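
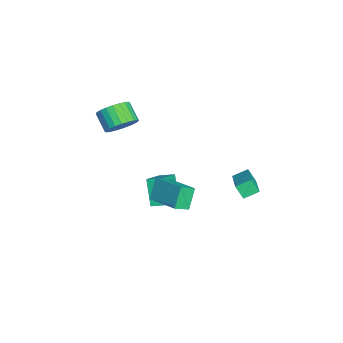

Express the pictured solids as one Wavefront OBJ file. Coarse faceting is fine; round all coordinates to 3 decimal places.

v -1.369 -1.329 -0.646
v -0.007 -1.832 0.159
v -1.22 -0.521 -0.391
v 0.141 -1.024 0.414
v -0.501 -1.076 -1.954
v 0.86 -1.579 -1.149
v -0.353 -0.268 -1.699
v 1.009 -0.771 -0.894
v -1.808 -3.13 2.678
v -1.198 -3.076 3.324
v -1.962 -3.576 4.087
v -2.572 -3.63 3.442
v -1.362 -2.772 3.36
v -2.125 -3.272 4.123
v -1.593 -2.522 3.292
v -2.357 -3.023 4.055
v -1.858 -2.365 3.131
v -2.621 -2.865 3.894
v -2.114 -2.324 2.9
v -2.878 -2.825 3.664
v -2.324 -2.406 2.636
v -3.088 -2.907 3.399
v -2.456 -2.598 2.379
v -3.22 -3.099 3.142
v -2.489 -2.871 2.167
v -3.253 -3.372 2.93
v -2.418 -3.184 2.033
v -3.182 -3.684 2.796
v -2.255 -3.488 1.997
v -3.018 -3.988 2.76
v -2.023 -3.737 2.065
v -2.787 -4.238 2.828
v -1.759 -3.895 2.226
v -2.522 -4.395 2.989
v -1.502 -3.935 2.456
v -2.266 -4.436 3.22
v -1.292 -3.853 2.721
v -2.056 -4.354 3.484
v -1.16 -3.661 2.978
v -1.924 -4.162 3.741
v -1.127 -3.388 3.19
v -1.891 -3.889 3.953
v 1.266 -0.913 -0.293
v 0.662 -0.664 0.761
v 2.632 0.345 0.192
v 2.029 0.594 1.247
v 1.711 -1.554 0.113
v 1.108 -1.305 1.168
v 3.078 -0.296 0.599
v 2.474 -0.047 1.653
v 1.849 2.49 1.318
v 1.628 3.238 1.68
v -0.066 2.308 0.527
v -0.287 3.056 0.889
v 2.087 2.884 0.651
v 1.866 3.632 1.013
v 0.172 2.702 -0.14
v -0.049 3.45 0.222
f 2 4 1
f 5 2 1
f 1 4 3
f 3 5 1
f 2 8 4
f 6 2 5
f 6 8 2
f 4 8 3
f 7 5 3
f 3 8 7
f 7 6 5
f 8 6 7
f 10 9 13
f 10 13 11
f 11 13 14
f 11 14 12
f 13 9 15
f 13 15 14
f 14 15 16
f 14 16 12
f 15 9 17
f 15 17 16
f 16 17 18
f 16 18 12
f 17 9 19
f 17 19 18
f 18 19 20
f 18 20 12
f 19 9 21
f 19 21 20
f 20 21 22
f 20 22 12
f 21 9 23
f 21 23 22
f 22 23 24
f 22 24 12
f 23 9 25
f 23 25 24
f 24 25 26
f 24 26 12
f 25 9 27
f 25 27 26
f 26 27 28
f 26 28 12
f 27 9 29
f 27 29 28
f 28 29 30
f 28 30 12
f 29 9 31
f 29 31 30
f 30 31 32
f 30 32 12
f 31 9 33
f 31 33 32
f 32 33 34
f 32 34 12
f 33 9 35
f 33 35 34
f 34 35 36
f 34 36 12
f 35 9 37
f 35 37 36
f 36 37 38
f 36 38 12
f 37 9 39
f 37 39 38
f 38 39 40
f 38 40 12
f 39 9 41
f 39 41 40
f 40 41 42
f 40 42 12
f 41 9 10
f 41 10 42
f 42 10 11
f 42 11 12
f 44 46 43
f 47 44 43
f 43 46 45
f 45 47 43
f 44 50 46
f 48 44 47
f 48 50 44
f 46 50 45
f 49 47 45
f 45 50 49
f 49 48 47
f 50 48 49
f 52 54 51
f 55 52 51
f 51 54 53
f 53 55 51
f 52 58 54
f 56 52 55
f 56 58 52
f 54 58 53
f 57 55 53
f 53 58 57
f 57 56 55
f 58 56 57



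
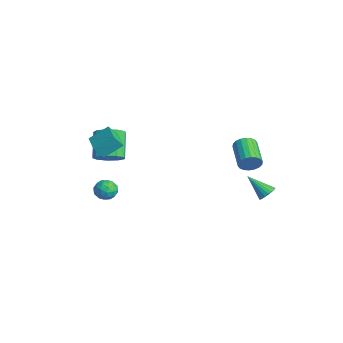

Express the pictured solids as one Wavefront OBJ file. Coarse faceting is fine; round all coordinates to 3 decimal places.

v -2.019 -3.452 1.01
v -1.319 -3.258 1.557
v -2.481 -2.793 2.878
v -3.181 -2.988 2.33
v -1.483 -2.752 1.234
v -2.646 -2.287 2.555
v -1.898 -2.573 0.806
v -3.061 -2.109 2.127
v -2.37 -2.806 0.473
v -3.533 -2.342 1.794
v -2.677 -3.342 0.391
v -3.84 -2.877 1.712
v -2.676 -3.928 0.598
v -3.839 -3.464 1.919
v -2.368 -4.293 0.998
v -3.53 -3.828 2.319
v -1.896 -4.263 1.403
v -3.058 -3.799 2.724
v -1.481 -3.855 1.624
v -2.644 -3.39 2.945
v 2.791 2.885 1.983
v 3.037 3.148 2.56
v 1.454 3.498 3.074
v 1.209 3.235 2.497
v 3.029 3.387 2.375
v 1.447 3.737 2.889
v 2.975 3.527 2.112
v 1.393 3.877 2.626
v 2.884 3.54 1.823
v 1.302 3.889 2.337
v 2.775 3.422 1.567
v 1.192 3.772 2.08
v 2.669 3.199 1.392
v 1.086 3.549 1.906
v 2.587 2.913 1.335
v 1.005 3.263 1.849
v 2.546 2.622 1.406
v 0.963 2.972 1.92
v 2.553 2.383 1.591
v 0.971 2.733 2.105
v 2.607 2.243 1.854
v 1.025 2.593 2.368
v 2.698 2.231 2.143
v 1.116 2.58 2.657
v 2.808 2.348 2.4
v 1.225 2.698 2.913
v 2.914 2.571 2.574
v 1.331 2.921 3.088
v 2.995 2.857 2.631
v 1.413 3.207 3.145
v -1.903 -4.098 2.153
v -1.97 -4.612 2.876
v -1.769 -3.009 2.939
v -1.836 -3.524 3.663
v -0.484 -4.276 2.157
v -0.551 -4.791 2.881
v -0.35 -3.188 2.944
v -0.417 -3.702 3.667
v -2.39 -3.027 -2.174
v -1.814 -3.484 -2.213
v -2.846 -3.676 -1.287
v -2.27 -4.133 -1.326
v -2.178 -3.446 -1.08
v -1.896 -3.044 -1.629
v -2.764 -4.116 -1.871
v -2.482 -3.714 -2.42
v -2.045 -4.157 -2.026
v -1.683 -3.743 -1.537
v -2.977 -3.417 -1.963
v -2.615 -3.003 -1.474
v -2.062 -3.198 -2.272
v -2.598 -3.962 -1.228
v -2.544 -3.558 -1.084
v -2.205 -3.826 -1.107
v -2.11 -2.94 -1.928
v -1.772 -3.208 -1.951
v -1.986 -3.186 -1.285
v -2.888 -3.952 -1.549
v -2.55 -4.22 -1.572
v -2.455 -3.334 -2.393
v -2.116 -3.602 -2.416
v -2.674 -3.974 -2.215
v -1.86 -3.862 -2.185
v -2.127 -4.244 -1.663
v -2.418 -4.234 -1.983
v -2.252 -3.998 -2.306
v -1.647 -3.619 -1.897
v -1.915 -4.001 -1.375
v -1.86 -3.597 -1.231
v -1.695 -3.361 -1.554
v -1.783 -4.015 -1.787
v -2.745 -3.159 -2.125
v -3.013 -3.541 -1.603
v -2.965 -3.799 -1.946
v -2.8 -3.563 -2.269
v -2.533 -2.916 -1.837
v -2.8 -3.298 -1.315
v -2.408 -3.162 -1.194
v -2.242 -2.926 -1.517
v -2.877 -3.145 -1.713
v 2.907 3.885 -0.585
v 3.267 3.431 -0.629
v 2.013 3.075 0.465
v 3.366 3.557 -0.448
v 3.385 3.738 -0.291
v 3.323 3.946 -0.185
v 3.188 4.142 -0.148
v 3.005 4.295 -0.187
v 2.805 4.376 -0.294
v 2.623 4.372 -0.452
v 2.49 4.284 -0.633
v 2.429 4.127 -0.806
v 2.451 3.928 -0.941
v 2.552 3.722 -1.014
v 2.714 3.544 -1.013
v 2.91 3.424 -0.938
v 3.105 3.385 -0.802
f 2 1 5
f 2 5 3
f 3 5 6
f 3 6 4
f 5 1 7
f 5 7 6
f 6 7 8
f 6 8 4
f 7 1 9
f 7 9 8
f 8 9 10
f 8 10 4
f 9 1 11
f 9 11 10
f 10 11 12
f 10 12 4
f 11 1 13
f 11 13 12
f 12 13 14
f 12 14 4
f 13 1 15
f 13 15 14
f 14 15 16
f 14 16 4
f 15 1 17
f 15 17 16
f 16 17 18
f 16 18 4
f 17 1 19
f 17 19 18
f 18 19 20
f 18 20 4
f 19 1 2
f 19 2 20
f 20 2 3
f 20 3 4
f 22 21 25
f 22 25 23
f 23 25 26
f 23 26 24
f 25 21 27
f 25 27 26
f 26 27 28
f 26 28 24
f 27 21 29
f 27 29 28
f 28 29 30
f 28 30 24
f 29 21 31
f 29 31 30
f 30 31 32
f 30 32 24
f 31 21 33
f 31 33 32
f 32 33 34
f 32 34 24
f 33 21 35
f 33 35 34
f 34 35 36
f 34 36 24
f 35 21 37
f 35 37 36
f 36 37 38
f 36 38 24
f 37 21 39
f 37 39 38
f 38 39 40
f 38 40 24
f 39 21 41
f 39 41 40
f 40 41 42
f 40 42 24
f 41 21 43
f 41 43 42
f 42 43 44
f 42 44 24
f 43 21 45
f 43 45 44
f 44 45 46
f 44 46 24
f 45 21 47
f 45 47 46
f 46 47 48
f 46 48 24
f 47 21 49
f 47 49 48
f 48 49 50
f 48 50 24
f 49 21 22
f 49 22 50
f 50 22 23
f 50 23 24
f 52 54 51
f 55 52 51
f 51 54 53
f 53 55 51
f 52 58 54
f 56 52 55
f 56 58 52
f 54 58 53
f 57 55 53
f 53 58 57
f 57 56 55
f 58 56 57
f 59 96 75
f 96 70 99
f 75 99 64
f 96 99 75
f 59 75 71
f 75 64 76
f 71 76 60
f 75 76 71
f 59 71 80
f 71 60 81
f 80 81 66
f 71 81 80
f 59 80 92
f 80 66 95
f 92 95 69
f 80 95 92
f 59 92 96
f 92 69 100
f 96 100 70
f 92 100 96
f 60 76 87
f 76 64 90
f 87 90 68
f 76 90 87
f 64 99 77
f 99 70 98
f 77 98 63
f 99 98 77
f 70 100 97
f 100 69 93
f 97 93 61
f 100 93 97
f 69 95 94
f 95 66 82
f 94 82 65
f 95 82 94
f 66 81 86
f 81 60 83
f 86 83 67
f 81 83 86
f 62 88 74
f 88 68 89
f 74 89 63
f 88 89 74
f 62 74 72
f 74 63 73
f 72 73 61
f 74 73 72
f 62 72 79
f 72 61 78
f 79 78 65
f 72 78 79
f 62 79 84
f 79 65 85
f 84 85 67
f 79 85 84
f 62 84 88
f 84 67 91
f 88 91 68
f 84 91 88
f 63 89 77
f 89 68 90
f 77 90 64
f 89 90 77
f 61 73 97
f 73 63 98
f 97 98 70
f 73 98 97
f 65 78 94
f 78 61 93
f 94 93 69
f 78 93 94
f 67 85 86
f 85 65 82
f 86 82 66
f 85 82 86
f 68 91 87
f 91 67 83
f 87 83 60
f 91 83 87
f 102 101 104
f 102 104 103
f 104 101 105
f 104 105 103
f 105 101 106
f 105 106 103
f 106 101 107
f 106 107 103
f 107 101 108
f 107 108 103
f 108 101 109
f 108 109 103
f 109 101 110
f 109 110 103
f 110 101 111
f 110 111 103
f 111 101 112
f 111 112 103
f 112 101 113
f 112 113 103
f 113 101 114
f 113 114 103
f 114 101 115
f 114 115 103
f 115 101 116
f 115 116 103
f 116 101 117
f 116 117 103
f 117 101 102
f 117 102 103



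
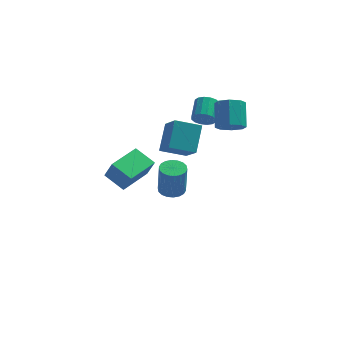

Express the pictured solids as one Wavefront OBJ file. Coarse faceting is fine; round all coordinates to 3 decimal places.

v 0.939 3.224 1.613
v 1.426 3.331 1.136
v 1.668 4.523 1.649
v 1.181 4.416 2.127
v 1.124 3.455 0.99
v 1.366 4.647 1.503
v 0.773 3.517 1.011
v 1.015 4.709 1.524
v 0.466 3.501 1.194
v 0.709 4.693 1.707
v 0.286 3.41 1.488
v 0.529 4.602 2.002
v 0.281 3.27 1.817
v 0.523 4.462 2.33
v 0.452 3.117 2.091
v 0.694 4.309 2.604
v 0.754 2.993 2.237
v 0.996 4.185 2.75
v 1.105 2.931 2.216
v 1.347 4.123 2.729
v 1.411 2.947 2.033
v 1.654 4.139 2.546
v 1.591 3.038 1.738
v 1.834 4.23 2.252
v 1.597 3.178 1.41
v 1.839 4.37 1.923
v -0.764 3.676 -4.602
v 0.008 3.57 -4.636
v 0.076 3.439 -2.692
v -0.696 3.544 -2.658
v -0.022 3.915 -4.612
v 0.047 3.784 -2.668
v -0.199 4.213 -4.586
v -0.13 4.081 -2.641
v -0.487 4.404 -4.563
v -0.419 4.273 -2.618
v -0.831 4.451 -4.547
v -0.763 4.32 -2.603
v -1.161 4.344 -4.543
v -1.093 4.213 -2.599
v -1.413 4.105 -4.55
v -1.345 3.974 -2.606
v -1.536 3.781 -4.568
v -1.468 3.65 -2.624
v -1.507 3.436 -4.592
v -1.438 3.305 -2.648
v -1.33 3.139 -4.619
v -1.261 3.007 -2.674
v -1.041 2.947 -4.642
v -0.973 2.816 -2.697
v -0.697 2.9 -4.657
v -0.629 2.769 -2.713
v -0.367 3.007 -4.661
v -0.299 2.876 -2.717
v -0.115 3.246 -4.654
v -0.047 3.115 -2.71
v -3.436 -3.161 1.076
v -3.044 -3.478 2.187
v -4.388 -2.399 1.629
v -3.997 -2.716 2.74
v -2.203 -1.624 1.08
v -1.812 -1.941 2.191
v -3.156 -0.862 1.633
v -2.764 -1.179 2.744
v 2.25 1.115 2.527
v 2.899 1.435 2.12
v 2.939 2.684 3.167
v 2.29 2.365 3.573
v 2.343 1.643 1.893
v 2.383 2.892 2.94
v 1.733 1.542 2.037
v 1.773 2.791 3.084
v 1.426 1.191 2.468
v 1.465 2.44 3.515
v 1.601 0.796 2.933
v 1.641 2.045 3.98
v 2.157 0.588 3.16
v 2.197 1.837 4.207
v 2.767 0.689 3.016
v 2.807 1.938 4.063
v 3.075 1.04 2.585
v 3.114 2.289 3.632
v -1.02 0.601 1.381
v -0.654 1.897 2.575
v -1.493 1.897 0.119
v -1.127 3.193 1.313
v 0.427 0.647 0.887
v 0.793 1.943 2.081
v -0.046 1.943 -0.375
v 0.32 3.239 0.819
f 2 1 5
f 2 5 3
f 3 5 6
f 3 6 4
f 5 1 7
f 5 7 6
f 6 7 8
f 6 8 4
f 7 1 9
f 7 9 8
f 8 9 10
f 8 10 4
f 9 1 11
f 9 11 10
f 10 11 12
f 10 12 4
f 11 1 13
f 11 13 12
f 12 13 14
f 12 14 4
f 13 1 15
f 13 15 14
f 14 15 16
f 14 16 4
f 15 1 17
f 15 17 16
f 16 17 18
f 16 18 4
f 17 1 19
f 17 19 18
f 18 19 20
f 18 20 4
f 19 1 21
f 19 21 20
f 20 21 22
f 20 22 4
f 21 1 23
f 21 23 22
f 22 23 24
f 22 24 4
f 23 1 25
f 23 25 24
f 24 25 26
f 24 26 4
f 25 1 2
f 25 2 26
f 26 2 3
f 26 3 4
f 28 27 31
f 28 31 29
f 29 31 32
f 29 32 30
f 31 27 33
f 31 33 32
f 32 33 34
f 32 34 30
f 33 27 35
f 33 35 34
f 34 35 36
f 34 36 30
f 35 27 37
f 35 37 36
f 36 37 38
f 36 38 30
f 37 27 39
f 37 39 38
f 38 39 40
f 38 40 30
f 39 27 41
f 39 41 40
f 40 41 42
f 40 42 30
f 41 27 43
f 41 43 42
f 42 43 44
f 42 44 30
f 43 27 45
f 43 45 44
f 44 45 46
f 44 46 30
f 45 27 47
f 45 47 46
f 46 47 48
f 46 48 30
f 47 27 49
f 47 49 48
f 48 49 50
f 48 50 30
f 49 27 51
f 49 51 50
f 50 51 52
f 50 52 30
f 51 27 53
f 51 53 52
f 52 53 54
f 52 54 30
f 53 27 55
f 53 55 54
f 54 55 56
f 54 56 30
f 55 27 28
f 55 28 56
f 56 28 29
f 56 29 30
f 58 60 57
f 61 58 57
f 57 60 59
f 59 61 57
f 58 64 60
f 62 58 61
f 62 64 58
f 60 64 59
f 63 61 59
f 59 64 63
f 63 62 61
f 64 62 63
f 66 65 69
f 66 69 67
f 67 69 70
f 67 70 68
f 69 65 71
f 69 71 70
f 70 71 72
f 70 72 68
f 71 65 73
f 71 73 72
f 72 73 74
f 72 74 68
f 73 65 75
f 73 75 74
f 74 75 76
f 74 76 68
f 75 65 77
f 75 77 76
f 76 77 78
f 76 78 68
f 77 65 79
f 77 79 78
f 78 79 80
f 78 80 68
f 79 65 81
f 79 81 80
f 80 81 82
f 80 82 68
f 81 65 66
f 81 66 82
f 82 66 67
f 82 67 68
f 84 86 83
f 87 84 83
f 83 86 85
f 85 87 83
f 84 90 86
f 88 84 87
f 88 90 84
f 86 90 85
f 89 87 85
f 85 90 89
f 89 88 87
f 90 88 89



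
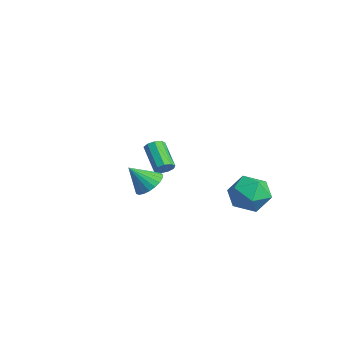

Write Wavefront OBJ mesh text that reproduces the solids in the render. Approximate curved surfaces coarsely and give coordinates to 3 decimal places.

v 3.031 2.589 -2.009
v 3.736 1.908 -1.599
v 2.784 1.532 -3.341
v 3.489 0.851 -2.931
v 2.553 0.999 -2.452
v 2.705 1.652 -1.629
v 3.815 1.788 -3.311
v 3.967 2.441 -2.488
v 4.22 1.413 -2.404
v 3.44 0.925 -1.873
v 3.08 2.515 -3.067
v 2.3 2.027 -2.536
v -1.484 -0.282 -2.742
v -1.185 -0.392 -2.344
v -2.417 -0.388 -1.419
v -2.716 -0.278 -1.818
v -1.212 -0.046 -2.381
v -2.444 -0.042 -1.457
v -1.366 0.19 -2.587
v -2.598 0.193 -1.663
v -1.576 0.204 -2.866
v -2.807 0.208 -1.942
v -1.742 -0.008 -3.087
v -2.974 -0.005 -2.163
v -1.788 -0.349 -3.146
v -3.019 -0.345 -2.222
v -1.691 -0.658 -3.017
v -2.923 -0.655 -2.093
v -1.498 -0.791 -2.759
v -2.73 -0.788 -1.834
v -1.298 -0.686 -2.493
v -2.53 -0.682 -1.569
v 3.436 -2.901 -0.922
v 3.986 -3.349 -1.165
v 3.204 -3.719 0.062
v 4.138 -3.158 -0.971
v 4.169 -2.923 -0.768
v 4.073 -2.684 -0.592
v 3.867 -2.483 -0.473
v 3.586 -2.354 -0.431
v 3.279 -2.319 -0.475
v 3 -2.385 -0.595
v 2.795 -2.541 -0.773
v 2.701 -2.758 -0.976
v 2.735 -3 -1.169
v 2.889 -3.225 -1.32
v 3.138 -3.394 -1.402
v 3.438 -3.478 -1.401
v 3.738 -3.462 -1.317
f 1 12 6
f 1 6 2
f 1 2 8
f 1 8 11
f 1 11 12
f 2 6 10
f 6 12 5
f 12 11 3
f 11 8 7
f 8 2 9
f 4 10 5
f 4 5 3
f 4 3 7
f 4 7 9
f 4 9 10
f 5 10 6
f 3 5 12
f 7 3 11
f 9 7 8
f 10 9 2
f 14 13 17
f 14 17 15
f 15 17 18
f 15 18 16
f 17 13 19
f 17 19 18
f 18 19 20
f 18 20 16
f 19 13 21
f 19 21 20
f 20 21 22
f 20 22 16
f 21 13 23
f 21 23 22
f 22 23 24
f 22 24 16
f 23 13 25
f 23 25 24
f 24 25 26
f 24 26 16
f 25 13 27
f 25 27 26
f 26 27 28
f 26 28 16
f 27 13 29
f 27 29 28
f 28 29 30
f 28 30 16
f 29 13 31
f 29 31 30
f 30 31 32
f 30 32 16
f 31 13 14
f 31 14 32
f 32 14 15
f 32 15 16
f 34 33 36
f 34 36 35
f 36 33 37
f 36 37 35
f 37 33 38
f 37 38 35
f 38 33 39
f 38 39 35
f 39 33 40
f 39 40 35
f 40 33 41
f 40 41 35
f 41 33 42
f 41 42 35
f 42 33 43
f 42 43 35
f 43 33 44
f 43 44 35
f 44 33 45
f 44 45 35
f 45 33 46
f 45 46 35
f 46 33 47
f 46 47 35
f 47 33 48
f 47 48 35
f 48 33 49
f 48 49 35
f 49 33 34
f 49 34 35



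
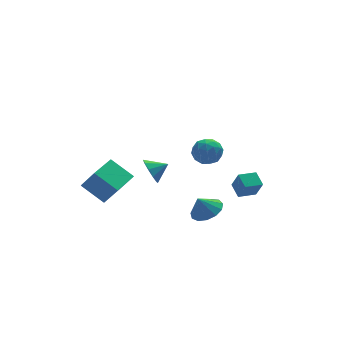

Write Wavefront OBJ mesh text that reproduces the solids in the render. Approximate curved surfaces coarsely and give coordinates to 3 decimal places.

v 1.555 0.175 -4.453
v 2.447 -0.077 -3.981
v 1.005 0.225 -3.387
v 2.437 0.508 -4.013
v 2.147 0.987 -4.185
v 1.669 1.209 -4.442
v 1.155 1.102 -4.702
v 0.768 0.701 -4.883
v 0.631 0.133 -4.928
v 0.787 -0.421 -4.821
v 1.187 -0.787 -4.598
v 1.704 -0.847 -4.328
v 2.173 -0.582 -4.098
v 3.059 -0.83 -3.066
v 3.229 -1.388 -1.926
v 3.032 0.093 -2.61
v 3.202 -0.464 -1.47
v 4.198 -0.736 -3.19
v 4.368 -1.293 -2.05
v 4.171 0.188 -2.734
v 4.341 -0.37 -1.594
v -0.074 -2.584 3.14
v 0.531 -3.083 3.611
v -0.331 -3.737 2.249
v 0.274 -4.236 2.72
v -0.52 -3.995 3.106
v -0.361 -3.282 3.657
v 0.561 -3.538 2.203
v 0.72 -2.825 2.754
v 0.923 -3.673 3.032
v 0.255 -3.955 3.59
v -0.055 -2.865 2.27
v -0.723 -3.147 2.828
v 0.251 -2.732 3.454
v -0.051 -4.088 2.406
v -0.518 -3.946 2.633
v -0.162 -4.239 2.91
v -0.273 -2.849 3.481
v 0.083 -3.143 3.758
v -0.535 -3.678 3.461
v 0.117 -3.677 2.102
v 0.473 -3.971 2.379
v 0.362 -2.581 2.95
v 0.718 -2.874 3.227
v 0.735 -3.142 2.399
v 0.837 -3.372 3.39
v 0.686 -4.05 2.867
v 0.855 -3.64 2.563
v 0.948 -3.221 2.887
v 0.445 -3.538 3.718
v 0.293 -4.216 3.194
v -0.173 -4.074 3.421
v -0.079 -3.655 3.745
v 0.675 -3.885 3.378
v -0.093 -2.604 2.666
v -0.245 -3.282 2.142
v 0.279 -3.165 2.115
v 0.373 -2.746 2.439
v -0.486 -2.77 2.993
v -0.637 -3.448 2.47
v -0.748 -3.599 2.973
v -0.655 -3.18 3.297
v -0.475 -2.935 2.482
v -3.156 2.069 -2.849
v -4.173 3.162 -1.826
v -3.765 2.721 -4.152
v -4.782 3.814 -3.129
v -1.678 3.446 -2.851
v -2.695 4.539 -1.828
v -2.287 4.098 -4.154
v -3.304 5.191 -3.131
v -1.096 2.252 -1.832
v -0.822 1.782 -2.586
v -0.064 2.108 -1.368
v -0.705 2.338 -2.672
v -0.738 2.862 -2.437
v -0.907 3.152 -1.97
v -1.148 3.099 -1.451
v -1.369 2.723 -1.078
v -1.486 2.166 -0.992
v -1.453 1.643 -1.227
v -1.284 1.352 -1.694
v -1.043 1.405 -2.213
f 2 1 4
f 2 4 3
f 4 1 5
f 4 5 3
f 5 1 6
f 5 6 3
f 6 1 7
f 6 7 3
f 7 1 8
f 7 8 3
f 8 1 9
f 8 9 3
f 9 1 10
f 9 10 3
f 10 1 11
f 10 11 3
f 11 1 12
f 11 12 3
f 12 1 13
f 12 13 3
f 13 1 2
f 13 2 3
f 15 17 14
f 18 15 14
f 14 17 16
f 16 18 14
f 15 21 17
f 19 15 18
f 19 21 15
f 17 21 16
f 20 18 16
f 16 21 20
f 20 19 18
f 21 19 20
f 22 59 38
f 59 33 62
f 38 62 27
f 59 62 38
f 22 38 34
f 38 27 39
f 34 39 23
f 38 39 34
f 22 34 43
f 34 23 44
f 43 44 29
f 34 44 43
f 22 43 55
f 43 29 58
f 55 58 32
f 43 58 55
f 22 55 59
f 55 32 63
f 59 63 33
f 55 63 59
f 23 39 50
f 39 27 53
f 50 53 31
f 39 53 50
f 27 62 40
f 62 33 61
f 40 61 26
f 62 61 40
f 33 63 60
f 63 32 56
f 60 56 24
f 63 56 60
f 32 58 57
f 58 29 45
f 57 45 28
f 58 45 57
f 29 44 49
f 44 23 46
f 49 46 30
f 44 46 49
f 25 51 37
f 51 31 52
f 37 52 26
f 51 52 37
f 25 37 35
f 37 26 36
f 35 36 24
f 37 36 35
f 25 35 42
f 35 24 41
f 42 41 28
f 35 41 42
f 25 42 47
f 42 28 48
f 47 48 30
f 42 48 47
f 25 47 51
f 47 30 54
f 51 54 31
f 47 54 51
f 26 52 40
f 52 31 53
f 40 53 27
f 52 53 40
f 24 36 60
f 36 26 61
f 60 61 33
f 36 61 60
f 28 41 57
f 41 24 56
f 57 56 32
f 41 56 57
f 30 48 49
f 48 28 45
f 49 45 29
f 48 45 49
f 31 54 50
f 54 30 46
f 50 46 23
f 54 46 50
f 65 67 64
f 68 65 64
f 64 67 66
f 66 68 64
f 65 71 67
f 69 65 68
f 69 71 65
f 67 71 66
f 70 68 66
f 66 71 70
f 70 69 68
f 71 69 70
f 73 72 75
f 73 75 74
f 75 72 76
f 75 76 74
f 76 72 77
f 76 77 74
f 77 72 78
f 77 78 74
f 78 72 79
f 78 79 74
f 79 72 80
f 79 80 74
f 80 72 81
f 80 81 74
f 81 72 82
f 81 82 74
f 82 72 83
f 82 83 74
f 83 72 73
f 83 73 74



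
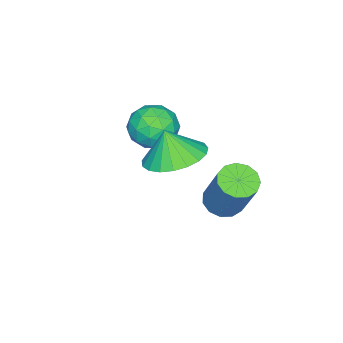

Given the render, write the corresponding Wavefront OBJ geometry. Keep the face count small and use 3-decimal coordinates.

v 0.854 -0.726 -1.573
v 1.521 -0.877 -1.725
v 2.112 -0.045 0.041
v 1.446 0.106 0.193
v 1.452 -0.517 -1.872
v 2.044 0.315 -0.105
v 1.194 -0.224 -1.923
v 1.785 0.608 -0.157
v 0.827 -0.09 -1.864
v 1.419 0.742 -0.098
v 0.47 -0.158 -1.712
v 1.062 0.674 0.054
v 0.234 -0.406 -1.516
v 0.826 0.426 0.25
v 0.195 -0.756 -1.338
v 0.787 0.076 0.428
v 0.366 -1.096 -1.235
v 0.957 -0.265 0.531
v 0.691 -1.319 -1.239
v 1.283 -0.487 0.527
v 1.068 -1.354 -1.349
v 1.66 -0.522 0.417
v 1.378 -1.189 -1.53
v 1.969 -0.357 0.236
v 0.803 -2.741 0.399
v 1.631 -2.902 0.723
v 0.229 -3.598 1.437
v 1.057 -3.759 1.761
v 0.692 -2.937 1.845
v 1.046 -2.407 1.203
v 0.814 -4.093 0.957
v 1.168 -3.563 0.315
v 1.638 -3.738 1.068
v 1.563 -3.024 1.617
v 0.297 -3.476 0.543
v 0.222 -2.762 1.092
v 1.267 -2.746 0.47
v 0.593 -3.754 1.69
v 0.378 -3.27 1.739
v 0.865 -3.365 1.93
v 0.924 -2.455 0.752
v 1.411 -2.55 0.943
v 0.858 -2.57 1.602
v 0.449 -3.95 1.217
v 0.936 -4.045 1.408
v 0.995 -3.135 0.23
v 1.482 -3.23 0.421
v 1.002 -3.93 0.558
v 1.758 -3.333 0.863
v 1.421 -3.837 1.473
v 1.278 -4.033 1.001
v 1.486 -3.721 0.624
v 1.714 -2.913 1.186
v 1.377 -3.416 1.796
v 1.162 -2.933 1.845
v 1.37 -2.621 1.468
v 1.718 -3.404 1.389
v 0.483 -3.084 0.364
v 0.146 -3.587 0.974
v 0.49 -3.879 0.692
v 0.698 -3.567 0.315
v 0.439 -2.663 0.687
v 0.102 -3.167 1.297
v 0.374 -2.779 1.536
v 0.582 -2.467 1.159
v 0.142 -3.096 0.771
v 3.295 -1.096 2.198
v 3.916 -0.303 2.458
v 3.305 -1.444 3.242
v 3.524 -0.133 2.518
v 3.091 -0.129 2.524
v 2.694 -0.292 2.473
v 2.401 -0.595 2.374
v 2.262 -0.984 2.245
v 2.302 -1.392 2.109
v 2.514 -1.749 1.987
v 2.861 -1.993 1.902
v 3.283 -2.082 1.869
v 3.707 -2 1.892
v 4.06 -1.762 1.968
v 4.28 -1.409 2.084
v 4.331 -1.001 2.22
v 4.202 -0.61 2.352
f 2 1 5
f 2 5 3
f 3 5 6
f 3 6 4
f 5 1 7
f 5 7 6
f 6 7 8
f 6 8 4
f 7 1 9
f 7 9 8
f 8 9 10
f 8 10 4
f 9 1 11
f 9 11 10
f 10 11 12
f 10 12 4
f 11 1 13
f 11 13 12
f 12 13 14
f 12 14 4
f 13 1 15
f 13 15 14
f 14 15 16
f 14 16 4
f 15 1 17
f 15 17 16
f 16 17 18
f 16 18 4
f 17 1 19
f 17 19 18
f 18 19 20
f 18 20 4
f 19 1 21
f 19 21 20
f 20 21 22
f 20 22 4
f 21 1 23
f 21 23 22
f 22 23 24
f 22 24 4
f 23 1 2
f 23 2 24
f 24 2 3
f 24 3 4
f 25 62 41
f 62 36 65
f 41 65 30
f 62 65 41
f 25 41 37
f 41 30 42
f 37 42 26
f 41 42 37
f 25 37 46
f 37 26 47
f 46 47 32
f 37 47 46
f 25 46 58
f 46 32 61
f 58 61 35
f 46 61 58
f 25 58 62
f 58 35 66
f 62 66 36
f 58 66 62
f 26 42 53
f 42 30 56
f 53 56 34
f 42 56 53
f 30 65 43
f 65 36 64
f 43 64 29
f 65 64 43
f 36 66 63
f 66 35 59
f 63 59 27
f 66 59 63
f 35 61 60
f 61 32 48
f 60 48 31
f 61 48 60
f 32 47 52
f 47 26 49
f 52 49 33
f 47 49 52
f 28 54 40
f 54 34 55
f 40 55 29
f 54 55 40
f 28 40 38
f 40 29 39
f 38 39 27
f 40 39 38
f 28 38 45
f 38 27 44
f 45 44 31
f 38 44 45
f 28 45 50
f 45 31 51
f 50 51 33
f 45 51 50
f 28 50 54
f 50 33 57
f 54 57 34
f 50 57 54
f 29 55 43
f 55 34 56
f 43 56 30
f 55 56 43
f 27 39 63
f 39 29 64
f 63 64 36
f 39 64 63
f 31 44 60
f 44 27 59
f 60 59 35
f 44 59 60
f 33 51 52
f 51 31 48
f 52 48 32
f 51 48 52
f 34 57 53
f 57 33 49
f 53 49 26
f 57 49 53
f 68 67 70
f 68 70 69
f 70 67 71
f 70 71 69
f 71 67 72
f 71 72 69
f 72 67 73
f 72 73 69
f 73 67 74
f 73 74 69
f 74 67 75
f 74 75 69
f 75 67 76
f 75 76 69
f 76 67 77
f 76 77 69
f 77 67 78
f 77 78 69
f 78 67 79
f 78 79 69
f 79 67 80
f 79 80 69
f 80 67 81
f 80 81 69
f 81 67 82
f 81 82 69
f 82 67 83
f 82 83 69
f 83 67 68
f 83 68 69



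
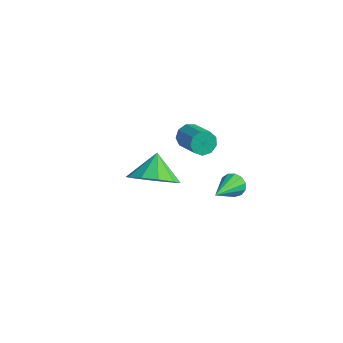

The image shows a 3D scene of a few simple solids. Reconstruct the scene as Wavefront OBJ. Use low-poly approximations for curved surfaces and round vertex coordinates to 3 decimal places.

v 0.496 2.306 -2.904
v 0.731 2.103 -3.321
v 0.784 0.814 -2.016
v 0.941 2.236 -3.165
v 1.009 2.392 -2.926
v 0.914 2.52 -2.68
v 0.687 2.58 -2.505
v 0.399 2.553 -2.457
v 0.142 2.448 -2.55
v -0.002 2.298 -2.756
v 0.012 2.15 -3.009
v 0.179 2.052 -3.228
v 0.448 2.035 -3.345
v -1.987 2.847 -1.888
v -1.686 2.907 -2.344
v -0.631 2.433 -1.708
v -0.933 2.373 -1.252
v -1.669 3.221 -2.137
v -0.615 2.746 -1.501
v -1.802 3.36 -1.813
v -0.747 2.885 -1.177
v -2.021 3.259 -1.525
v -0.967 2.784 -0.889
v -2.225 2.965 -1.406
v -1.17 2.491 -0.77
v -2.317 2.617 -1.513
v -1.262 2.142 -0.877
v -2.255 2.376 -1.796
v -1.2 1.901 -1.159
v -2.068 2.356 -2.121
v -1.013 1.881 -1.485
v -1.843 2.565 -2.338
v -0.788 2.091 -1.702
v 0.185 -2.014 1.082
v 0.715 -2.383 1.792
v -0.225 -1.266 1.778
v 1.035 -1.961 1.525
v 1.029 -1.558 1.089
v 0.701 -1.33 0.651
v 0.176 -1.363 0.377
v -0.346 -1.645 0.373
v -0.666 -2.067 0.64
v -0.66 -2.47 1.076
v -0.332 -2.698 1.514
v 0.193 -2.665 1.788
f 2 1 4
f 2 4 3
f 4 1 5
f 4 5 3
f 5 1 6
f 5 6 3
f 6 1 7
f 6 7 3
f 7 1 8
f 7 8 3
f 8 1 9
f 8 9 3
f 9 1 10
f 9 10 3
f 10 1 11
f 10 11 3
f 11 1 12
f 11 12 3
f 12 1 13
f 12 13 3
f 13 1 2
f 13 2 3
f 15 14 18
f 15 18 16
f 16 18 19
f 16 19 17
f 18 14 20
f 18 20 19
f 19 20 21
f 19 21 17
f 20 14 22
f 20 22 21
f 21 22 23
f 21 23 17
f 22 14 24
f 22 24 23
f 23 24 25
f 23 25 17
f 24 14 26
f 24 26 25
f 25 26 27
f 25 27 17
f 26 14 28
f 26 28 27
f 27 28 29
f 27 29 17
f 28 14 30
f 28 30 29
f 29 30 31
f 29 31 17
f 30 14 32
f 30 32 31
f 31 32 33
f 31 33 17
f 32 14 15
f 32 15 33
f 33 15 16
f 33 16 17
f 35 34 37
f 35 37 36
f 37 34 38
f 37 38 36
f 38 34 39
f 38 39 36
f 39 34 40
f 39 40 36
f 40 34 41
f 40 41 36
f 41 34 42
f 41 42 36
f 42 34 43
f 42 43 36
f 43 34 44
f 43 44 36
f 44 34 45
f 44 45 36
f 45 34 35
f 45 35 36



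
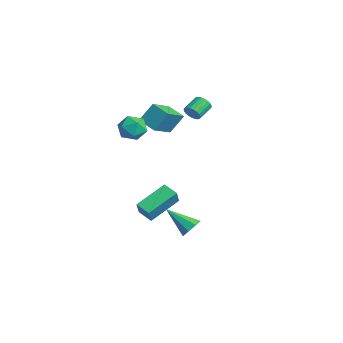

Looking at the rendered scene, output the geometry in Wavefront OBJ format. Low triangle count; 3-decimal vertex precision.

v -3.808 1.464 2.429
v -3.749 2.199 3.451
v -2.876 1.881 2.076
v -2.817 2.615 3.098
v -2.923 0.205 3.282
v -2.864 0.939 4.304
v -1.991 0.621 2.929
v -1.932 1.356 3.951
v -3.659 3.449 2.737
v -3.493 3.733 2.334
v -3.914 4.556 2.741
v -4.081 4.271 3.143
v -3.687 3.667 2.266
v -4.109 4.49 2.672
v -3.876 3.564 2.279
v -4.298 4.386 2.685
v -4.028 3.44 2.371
v -4.45 4.263 2.777
v -4.116 3.318 2.526
v -4.538 4.141 2.933
v -4.125 3.219 2.718
v -4.547 4.042 3.124
v -4.054 3.159 2.913
v -4.475 3.982 3.319
v -3.914 3.15 3.078
v -4.336 3.972 3.484
v -3.73 3.192 3.183
v -4.152 4.014 3.59
v -3.534 3.278 3.212
v -3.956 4.101 3.618
v -3.359 3.394 3.158
v -3.781 4.217 3.565
v -3.237 3.519 3.032
v -3.658 4.342 3.438
v -3.187 3.633 2.854
v -3.609 4.455 3.261
v -3.219 3.714 2.656
v -3.641 4.537 3.063
v -3.327 3.749 2.472
v -3.749 4.572 2.879
v 1.632 1.036 -2.27
v 2.086 1.046 -1.778
v 0.568 0.144 -1.27
v 1.767 1.447 -1.759
v 1.369 1.607 -2.039
v 1.125 1.433 -2.455
v 1.177 1.026 -2.762
v 1.496 0.624 -2.781
v 1.894 0.464 -2.501
v 2.138 0.638 -2.085
v -0.992 -0.359 4.426
v -0.4 -0.915 4.538
v -1.44 -1.045 3.382
v -0.848 -1.601 3.494
v -1.459 -1.538 4.037
v -1.182 -1.114 4.682
v -0.658 -0.846 3.238
v -0.381 -0.422 3.883
v -0.193 -1.216 3.804
v -0.689 -1.644 4.298
v -1.151 -0.316 3.622
v -1.647 -0.744 4.116
v -2.874 0.14 -3.374
v -3.294 1.863 -2.54
v -2.077 0.474 -3.662
v -2.498 2.197 -2.828
v -2.422 -0.177 -2.492
v -2.843 1.546 -1.658
v -1.626 0.157 -2.78
v -2.046 1.88 -1.946
f 2 4 1
f 5 2 1
f 1 4 3
f 3 5 1
f 2 8 4
f 6 2 5
f 6 8 2
f 4 8 3
f 7 5 3
f 3 8 7
f 7 6 5
f 8 6 7
f 10 9 13
f 10 13 11
f 11 13 14
f 11 14 12
f 13 9 15
f 13 15 14
f 14 15 16
f 14 16 12
f 15 9 17
f 15 17 16
f 16 17 18
f 16 18 12
f 17 9 19
f 17 19 18
f 18 19 20
f 18 20 12
f 19 9 21
f 19 21 20
f 20 21 22
f 20 22 12
f 21 9 23
f 21 23 22
f 22 23 24
f 22 24 12
f 23 9 25
f 23 25 24
f 24 25 26
f 24 26 12
f 25 9 27
f 25 27 26
f 26 27 28
f 26 28 12
f 27 9 29
f 27 29 28
f 28 29 30
f 28 30 12
f 29 9 31
f 29 31 30
f 30 31 32
f 30 32 12
f 31 9 33
f 31 33 32
f 32 33 34
f 32 34 12
f 33 9 35
f 33 35 34
f 34 35 36
f 34 36 12
f 35 9 37
f 35 37 36
f 36 37 38
f 36 38 12
f 37 9 39
f 37 39 38
f 38 39 40
f 38 40 12
f 39 9 10
f 39 10 40
f 40 10 11
f 40 11 12
f 42 41 44
f 42 44 43
f 44 41 45
f 44 45 43
f 45 41 46
f 45 46 43
f 46 41 47
f 46 47 43
f 47 41 48
f 47 48 43
f 48 41 49
f 48 49 43
f 49 41 50
f 49 50 43
f 50 41 42
f 50 42 43
f 51 62 56
f 51 56 52
f 51 52 58
f 51 58 61
f 51 61 62
f 52 56 60
f 56 62 55
f 62 61 53
f 61 58 57
f 58 52 59
f 54 60 55
f 54 55 53
f 54 53 57
f 54 57 59
f 54 59 60
f 55 60 56
f 53 55 62
f 57 53 61
f 59 57 58
f 60 59 52
f 64 66 63
f 67 64 63
f 63 66 65
f 65 67 63
f 64 70 66
f 68 64 67
f 68 70 64
f 66 70 65
f 69 67 65
f 65 70 69
f 69 68 67
f 70 68 69



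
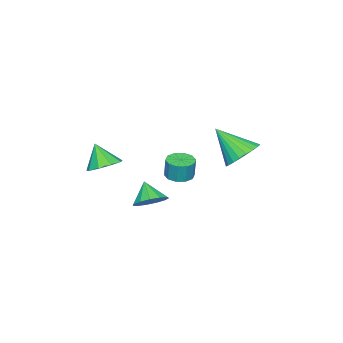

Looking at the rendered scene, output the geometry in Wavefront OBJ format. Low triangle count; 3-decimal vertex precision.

v 2.318 1.146 1.73
v 2.7 1.736 1.631
v 2.784 1.864 2.71
v 2.402 1.274 2.81
v 2.277 1.85 1.65
v 2.361 1.978 2.729
v 1.869 1.696 1.7
v 1.954 1.823 2.779
v 1.633 1.331 1.762
v 1.717 1.459 2.841
v 1.658 0.896 1.812
v 1.743 1.024 2.891
v 1.936 0.556 1.83
v 2.02 0.684 2.909
v 2.359 0.442 1.811
v 2.443 0.57 2.89
v 2.766 0.597 1.761
v 2.851 0.724 2.84
v 3.003 0.961 1.699
v 3.087 1.089 2.778
v 2.977 1.396 1.649
v 3.062 1.524 2.728
v 2.589 -0.282 -0.383
v 3.402 -0.332 -0.026
v 2.131 -0.958 0.563
v 3.189 0.079 0.166
v 2.786 0.376 0.183
v 2.319 0.465 0.02
v 1.939 0.316 -0.27
v 1.764 -0.023 -0.597
v 1.852 -0.444 -0.855
v 2.173 -0.813 -0.964
v 2.626 -1.013 -0.888
v 3.068 -0.982 -0.652
v 3.357 -0.728 -0.331
v -2.205 1.879 1.23
v -1.133 2.005 1.264
v -2.075 0.381 2.71
v -1.257 2.283 1.555
v -1.526 2.499 1.798
v -1.898 2.62 1.953
v -2.317 2.629 1.999
v -2.719 2.524 1.928
v -3.042 2.32 1.75
v -3.238 2.05 1.493
v -3.277 1.753 1.197
v -3.153 1.476 0.905
v -2.884 1.26 0.663
v -2.512 1.138 0.507
v -2.093 1.129 0.461
v -1.691 1.235 0.532
v -1.368 1.438 0.71
v -1.172 1.709 0.967
v 3.856 -2.008 2.105
v 4.266 -1.332 2.534
v 3.684 -2.672 3.315
v 3.66 -1.227 2.506
v 3.146 -1.487 2.29
v 2.964 -1.992 1.988
v 3.199 -2.504 1.74
v 3.742 -2.784 1.664
v 4.338 -2.702 1.794
v 4.708 -2.295 2.069
v 4.68 -1.754 2.362
f 2 1 5
f 2 5 3
f 3 5 6
f 3 6 4
f 5 1 7
f 5 7 6
f 6 7 8
f 6 8 4
f 7 1 9
f 7 9 8
f 8 9 10
f 8 10 4
f 9 1 11
f 9 11 10
f 10 11 12
f 10 12 4
f 11 1 13
f 11 13 12
f 12 13 14
f 12 14 4
f 13 1 15
f 13 15 14
f 14 15 16
f 14 16 4
f 15 1 17
f 15 17 16
f 16 17 18
f 16 18 4
f 17 1 19
f 17 19 18
f 18 19 20
f 18 20 4
f 19 1 21
f 19 21 20
f 20 21 22
f 20 22 4
f 21 1 2
f 21 2 22
f 22 2 3
f 22 3 4
f 24 23 26
f 24 26 25
f 26 23 27
f 26 27 25
f 27 23 28
f 27 28 25
f 28 23 29
f 28 29 25
f 29 23 30
f 29 30 25
f 30 23 31
f 30 31 25
f 31 23 32
f 31 32 25
f 32 23 33
f 32 33 25
f 33 23 34
f 33 34 25
f 34 23 35
f 34 35 25
f 35 23 24
f 35 24 25
f 37 36 39
f 37 39 38
f 39 36 40
f 39 40 38
f 40 36 41
f 40 41 38
f 41 36 42
f 41 42 38
f 42 36 43
f 42 43 38
f 43 36 44
f 43 44 38
f 44 36 45
f 44 45 38
f 45 36 46
f 45 46 38
f 46 36 47
f 46 47 38
f 47 36 48
f 47 48 38
f 48 36 49
f 48 49 38
f 49 36 50
f 49 50 38
f 50 36 51
f 50 51 38
f 51 36 52
f 51 52 38
f 52 36 53
f 52 53 38
f 53 36 37
f 53 37 38
f 55 54 57
f 55 57 56
f 57 54 58
f 57 58 56
f 58 54 59
f 58 59 56
f 59 54 60
f 59 60 56
f 60 54 61
f 60 61 56
f 61 54 62
f 61 62 56
f 62 54 63
f 62 63 56
f 63 54 64
f 63 64 56
f 64 54 55
f 64 55 56



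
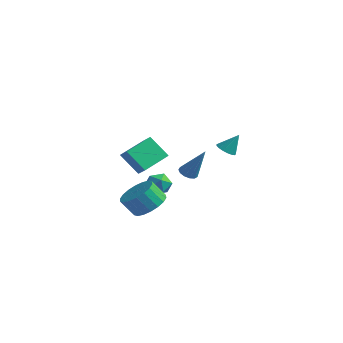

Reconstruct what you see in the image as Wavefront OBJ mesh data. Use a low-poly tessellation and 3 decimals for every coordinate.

v -3.634 0.511 -1.555
v -2.937 0.52 -1.144
v -3.083 -0.24 -2.476
v -2.386 -0.231 -2.065
v -3.025 -0.629 -1.768
v -3.366 -0.164 -1.199
v -2.654 0.444 -2.421
v -2.995 0.909 -1.852
v -2.331 0.478 -1.68
v -2.56 -0.185 -1.276
v -3.46 0.465 -2.344
v -3.689 -0.198 -1.94
v -0.78 3.124 0.361
v -0.225 3.17 0.087
v -0.3 3.636 1.419
v -0.358 3.427 0.023
v -0.587 3.615 0.036
v -0.861 3.691 0.123
v -1.116 3.636 0.265
v -1.294 3.464 0.429
v -1.354 3.214 0.577
v -1.283 2.944 0.676
v -1.096 2.714 0.702
v -0.837 2.579 0.651
v -0.565 2.568 0.533
v -0.342 2.685 0.375
v -0.22 2.902 0.214
v -0.412 -3.673 -1.146
v 0.486 -3.694 -0.642
v -0.069 -4.129 0.329
v -0.968 -4.107 -0.174
v 0.325 -3.276 -0.546
v -0.23 -3.71 0.425
v 0.019 -2.936 -0.57
v -0.536 -3.37 0.402
v -0.373 -2.742 -0.707
v -0.928 -3.176 0.264
v -0.773 -2.732 -0.931
v -1.328 -3.166 0.04
v -1.101 -2.909 -1.198
v -1.656 -3.343 -0.227
v -1.293 -3.237 -1.454
v -1.848 -3.671 -0.483
v -1.311 -3.651 -1.649
v -1.866 -4.086 -0.678
v -1.15 -4.07 -1.745
v -1.705 -4.504 -0.774
v -0.844 -4.41 -1.722
v -1.399 -4.844 -0.75
v -0.452 -4.604 -1.584
v -1.007 -5.038 -0.613
v -0.052 -4.614 -1.36
v -0.607 -5.048 -0.389
v 0.276 -4.437 -1.093
v -0.279 -4.871 -0.122
v 0.468 -4.109 -0.837
v -0.087 -4.543 0.134
v -4.608 -1.115 0.354
v -3.935 -1.378 0.891
v -4.39 0.582 0.913
v -3.717 0.319 1.45
v -3.563 -0.859 -0.83
v -2.89 -1.122 -0.293
v -3.345 0.838 -0.271
v -2.672 0.575 0.266
v 1.414 -2.873 1.429
v 1.79 -3.228 1.271
v 2.326 -2.647 3.091
v 1.887 -2.954 1.18
v 1.834 -2.655 1.169
v 1.648 -2.425 1.239
v 1.387 -2.337 1.37
v 1.136 -2.42 1.519
v 0.972 -2.646 1.64
v 0.949 -2.945 1.693
v 1.073 -3.221 1.663
v 1.306 -3.386 1.558
v 1.573 -3.389 1.412
f 1 12 6
f 1 6 2
f 1 2 8
f 1 8 11
f 1 11 12
f 2 6 10
f 6 12 5
f 12 11 3
f 11 8 7
f 8 2 9
f 4 10 5
f 4 5 3
f 4 3 7
f 4 7 9
f 4 9 10
f 5 10 6
f 3 5 12
f 7 3 11
f 9 7 8
f 10 9 2
f 14 13 16
f 14 16 15
f 16 13 17
f 16 17 15
f 17 13 18
f 17 18 15
f 18 13 19
f 18 19 15
f 19 13 20
f 19 20 15
f 20 13 21
f 20 21 15
f 21 13 22
f 21 22 15
f 22 13 23
f 22 23 15
f 23 13 24
f 23 24 15
f 24 13 25
f 24 25 15
f 25 13 26
f 25 26 15
f 26 13 27
f 26 27 15
f 27 13 14
f 27 14 15
f 29 28 32
f 29 32 30
f 30 32 33
f 30 33 31
f 32 28 34
f 32 34 33
f 33 34 35
f 33 35 31
f 34 28 36
f 34 36 35
f 35 36 37
f 35 37 31
f 36 28 38
f 36 38 37
f 37 38 39
f 37 39 31
f 38 28 40
f 38 40 39
f 39 40 41
f 39 41 31
f 40 28 42
f 40 42 41
f 41 42 43
f 41 43 31
f 42 28 44
f 42 44 43
f 43 44 45
f 43 45 31
f 44 28 46
f 44 46 45
f 45 46 47
f 45 47 31
f 46 28 48
f 46 48 47
f 47 48 49
f 47 49 31
f 48 28 50
f 48 50 49
f 49 50 51
f 49 51 31
f 50 28 52
f 50 52 51
f 51 52 53
f 51 53 31
f 52 28 54
f 52 54 53
f 53 54 55
f 53 55 31
f 54 28 56
f 54 56 55
f 55 56 57
f 55 57 31
f 56 28 29
f 56 29 57
f 57 29 30
f 57 30 31
f 59 61 58
f 62 59 58
f 58 61 60
f 60 62 58
f 59 65 61
f 63 59 62
f 63 65 59
f 61 65 60
f 64 62 60
f 60 65 64
f 64 63 62
f 65 63 64
f 67 66 69
f 67 69 68
f 69 66 70
f 69 70 68
f 70 66 71
f 70 71 68
f 71 66 72
f 71 72 68
f 72 66 73
f 72 73 68
f 73 66 74
f 73 74 68
f 74 66 75
f 74 75 68
f 75 66 76
f 75 76 68
f 76 66 77
f 76 77 68
f 77 66 78
f 77 78 68
f 78 66 67
f 78 67 68



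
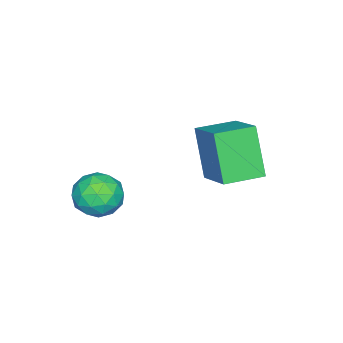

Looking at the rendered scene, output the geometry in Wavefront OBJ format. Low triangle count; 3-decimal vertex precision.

v -2.188 3.367 0.001
v -2.842 2.669 1.892
v -1.129 4.599 0.822
v -1.783 3.9 2.713
v -1.037 2.36 0.027
v -1.691 1.661 1.918
v 0.022 3.591 0.848
v -0.632 2.893 2.739
v 1.642 0.462 0.887
v 2.487 0.475 0.44
v 1.233 -0.795 0.08
v 2.078 -0.782 -0.367
v 2.033 -1 0.563
v 2.286 -0.224 1.062
v 1.434 -0.096 -0.542
v 1.687 0.68 -0.043
v 2.359 0.13 -0.444
v 2.729 -0.429 0.239
v 0.991 0.109 0.281
v 1.361 -0.45 0.964
v 2.1 0.578 0.734
v 1.62 -0.898 -0.214
v 1.593 -1.027 0.332
v 2.09 -1.02 0.069
v 1.982 0.168 1.1
v 2.479 0.175 0.837
v 2.212 -0.692 0.909
v 1.241 -0.495 -0.317
v 1.738 -0.488 -0.58
v 1.63 0.7 0.451
v 2.127 0.707 0.188
v 1.508 0.372 -0.389
v 2.522 0.383 -0.048
v 2.282 -0.355 -0.522
v 1.903 0.048 -0.625
v 2.052 0.504 -0.332
v 2.739 0.055 0.353
v 2.499 -0.684 -0.121
v 2.473 -0.812 0.426
v 2.621 -0.356 0.719
v 2.664 -0.148 -0.166
v 1.221 0.364 0.641
v 0.981 -0.375 0.167
v 1.099 0.036 -0.199
v 1.247 0.492 0.094
v 1.438 0.035 1.042
v 1.198 -0.703 0.568
v 1.668 -0.824 0.852
v 1.817 -0.368 1.145
v 1.056 -0.172 0.686
f 2 4 1
f 5 2 1
f 1 4 3
f 3 5 1
f 2 8 4
f 6 2 5
f 6 8 2
f 4 8 3
f 7 5 3
f 3 8 7
f 7 6 5
f 8 6 7
f 9 46 25
f 46 20 49
f 25 49 14
f 46 49 25
f 9 25 21
f 25 14 26
f 21 26 10
f 25 26 21
f 9 21 30
f 21 10 31
f 30 31 16
f 21 31 30
f 9 30 42
f 30 16 45
f 42 45 19
f 30 45 42
f 9 42 46
f 42 19 50
f 46 50 20
f 42 50 46
f 10 26 37
f 26 14 40
f 37 40 18
f 26 40 37
f 14 49 27
f 49 20 48
f 27 48 13
f 49 48 27
f 20 50 47
f 50 19 43
f 47 43 11
f 50 43 47
f 19 45 44
f 45 16 32
f 44 32 15
f 45 32 44
f 16 31 36
f 31 10 33
f 36 33 17
f 31 33 36
f 12 38 24
f 38 18 39
f 24 39 13
f 38 39 24
f 12 24 22
f 24 13 23
f 22 23 11
f 24 23 22
f 12 22 29
f 22 11 28
f 29 28 15
f 22 28 29
f 12 29 34
f 29 15 35
f 34 35 17
f 29 35 34
f 12 34 38
f 34 17 41
f 38 41 18
f 34 41 38
f 13 39 27
f 39 18 40
f 27 40 14
f 39 40 27
f 11 23 47
f 23 13 48
f 47 48 20
f 23 48 47
f 15 28 44
f 28 11 43
f 44 43 19
f 28 43 44
f 17 35 36
f 35 15 32
f 36 32 16
f 35 32 36
f 18 41 37
f 41 17 33
f 37 33 10
f 41 33 37



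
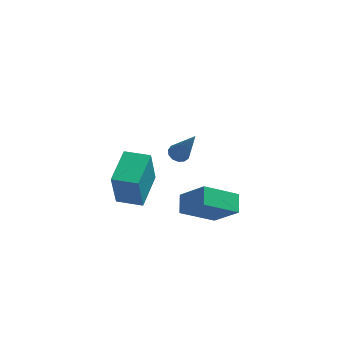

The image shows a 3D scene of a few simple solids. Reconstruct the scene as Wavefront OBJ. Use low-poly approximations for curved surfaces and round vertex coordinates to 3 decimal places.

v 1.911 -0.801 2.771
v 2.397 -0.651 2.623
v 2.709 -1.539 4.649
v 2.277 -0.418 2.766
v 2.04 -0.307 2.91
v 1.763 -0.352 3.01
v 1.532 -0.54 3.034
v 1.422 -0.811 2.975
v 1.466 -1.079 2.851
v 1.652 -1.259 2.701
v 1.92 -1.293 2.574
v 2.185 -1.171 2.509
v 2.363 -0.932 2.527
v -1.155 0.342 -2.019
v -1.312 -0.134 0.031
v -0.758 2.254 -1.545
v -0.915 1.779 0.504
v 0.155 0.061 -1.984
v -0.002 -0.414 0.065
v 0.552 1.974 -1.511
v 0.395 1.498 0.539
v 1.908 -0.356 -2.024
v 1.843 0.58 -1.509
v 3.499 0.365 -3.134
v 3.435 1.301 -2.619
v 3.085 -0.981 -0.741
v 3.021 -0.045 -0.226
v 4.677 -0.26 -1.851
v 4.612 0.676 -1.336
f 2 1 4
f 2 4 3
f 4 1 5
f 4 5 3
f 5 1 6
f 5 6 3
f 6 1 7
f 6 7 3
f 7 1 8
f 7 8 3
f 8 1 9
f 8 9 3
f 9 1 10
f 9 10 3
f 10 1 11
f 10 11 3
f 11 1 12
f 11 12 3
f 12 1 13
f 12 13 3
f 13 1 2
f 13 2 3
f 15 17 14
f 18 15 14
f 14 17 16
f 16 18 14
f 15 21 17
f 19 15 18
f 19 21 15
f 17 21 16
f 20 18 16
f 16 21 20
f 20 19 18
f 21 19 20
f 23 25 22
f 26 23 22
f 22 25 24
f 24 26 22
f 23 29 25
f 27 23 26
f 27 29 23
f 25 29 24
f 28 26 24
f 24 29 28
f 28 27 26
f 29 27 28



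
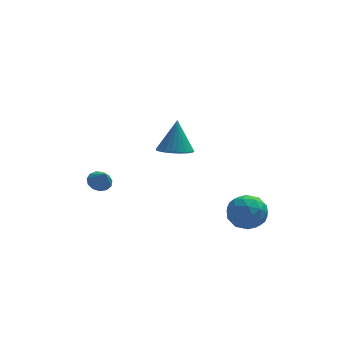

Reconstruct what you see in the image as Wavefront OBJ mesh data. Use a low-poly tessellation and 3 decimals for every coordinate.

v -3.804 2.057 -3.741
v -3.064 2.177 -3.863
v -3.536 1.403 -2.759
v -3.198 2.497 -3.613
v -3.524 2.678 -3.403
v -3.94 2.662 -3.3
v -4.312 2.454 -3.338
v -4.523 2.12 -3.503
v -4.506 1.766 -3.744
v -4.266 1.505 -3.983
v -3.879 1.419 -4.146
v -3.469 1.536 -4.18
v -3.165 1.819 -4.075
v -0.004 -1.349 0.588
v 1.005 -1.675 0.587
v 0.244 -0.591 2.532
v 1.044 -1.293 0.434
v 0.923 -0.919 0.303
v 0.661 -0.611 0.217
v 0.298 -0.415 0.186
v -0.111 -0.361 0.217
v -0.503 -0.458 0.305
v -0.82 -0.69 0.436
v -1.012 -1.022 0.59
v -1.051 -1.404 0.743
v -0.93 -1.778 0.873
v -0.668 -2.086 0.96
v -0.305 -2.282 0.99
v 0.104 -2.336 0.959
v 0.496 -2.239 0.872
v 0.813 -2.007 0.741
v 3.897 -2.916 -2.48
v 4.585 -3.294 -3.427
v 2.555 -4.326 -2.893
v 3.243 -4.704 -3.84
v 3.635 -4.878 -2.687
v 4.465 -4.006 -2.432
v 2.675 -3.614 -3.888
v 3.505 -2.742 -3.633
v 3.83 -3.725 -4.298
v 4.423 -4.506 -3.555
v 2.717 -3.114 -2.765
v 3.31 -3.895 -2.022
v 4.359 -2.981 -2.917
v 2.781 -4.639 -3.403
v 3.011 -4.741 -2.725
v 3.416 -4.963 -3.282
v 4.288 -3.4 -2.332
v 4.693 -3.622 -2.889
v 4.134 -4.553 -2.454
v 2.447 -3.998 -3.431
v 2.852 -4.22 -3.988
v 3.724 -2.657 -3.038
v 4.129 -2.879 -3.595
v 3.006 -3.067 -3.866
v 4.32 -3.456 -3.986
v 3.53 -4.285 -4.228
v 3.197 -3.644 -4.257
v 3.685 -3.132 -4.107
v 4.668 -3.916 -3.55
v 3.879 -4.745 -3.792
v 4.11 -4.847 -3.114
v 4.597 -4.335 -2.965
v 4.224 -4.169 -4.061
v 3.261 -2.875 -2.528
v 2.472 -3.704 -2.77
v 2.543 -3.285 -3.355
v 3.03 -2.773 -3.206
v 3.61 -3.335 -2.092
v 2.82 -4.164 -2.334
v 3.455 -4.488 -2.213
v 3.943 -3.976 -2.063
v 2.916 -3.451 -2.259
f 2 1 4
f 2 4 3
f 4 1 5
f 4 5 3
f 5 1 6
f 5 6 3
f 6 1 7
f 6 7 3
f 7 1 8
f 7 8 3
f 8 1 9
f 8 9 3
f 9 1 10
f 9 10 3
f 10 1 11
f 10 11 3
f 11 1 12
f 11 12 3
f 12 1 13
f 12 13 3
f 13 1 2
f 13 2 3
f 15 14 17
f 15 17 16
f 17 14 18
f 17 18 16
f 18 14 19
f 18 19 16
f 19 14 20
f 19 20 16
f 20 14 21
f 20 21 16
f 21 14 22
f 21 22 16
f 22 14 23
f 22 23 16
f 23 14 24
f 23 24 16
f 24 14 25
f 24 25 16
f 25 14 26
f 25 26 16
f 26 14 27
f 26 27 16
f 27 14 28
f 27 28 16
f 28 14 29
f 28 29 16
f 29 14 30
f 29 30 16
f 30 14 31
f 30 31 16
f 31 14 15
f 31 15 16
f 32 69 48
f 69 43 72
f 48 72 37
f 69 72 48
f 32 48 44
f 48 37 49
f 44 49 33
f 48 49 44
f 32 44 53
f 44 33 54
f 53 54 39
f 44 54 53
f 32 53 65
f 53 39 68
f 65 68 42
f 53 68 65
f 32 65 69
f 65 42 73
f 69 73 43
f 65 73 69
f 33 49 60
f 49 37 63
f 60 63 41
f 49 63 60
f 37 72 50
f 72 43 71
f 50 71 36
f 72 71 50
f 43 73 70
f 73 42 66
f 70 66 34
f 73 66 70
f 42 68 67
f 68 39 55
f 67 55 38
f 68 55 67
f 39 54 59
f 54 33 56
f 59 56 40
f 54 56 59
f 35 61 47
f 61 41 62
f 47 62 36
f 61 62 47
f 35 47 45
f 47 36 46
f 45 46 34
f 47 46 45
f 35 45 52
f 45 34 51
f 52 51 38
f 45 51 52
f 35 52 57
f 52 38 58
f 57 58 40
f 52 58 57
f 35 57 61
f 57 40 64
f 61 64 41
f 57 64 61
f 36 62 50
f 62 41 63
f 50 63 37
f 62 63 50
f 34 46 70
f 46 36 71
f 70 71 43
f 46 71 70
f 38 51 67
f 51 34 66
f 67 66 42
f 51 66 67
f 40 58 59
f 58 38 55
f 59 55 39
f 58 55 59
f 41 64 60
f 64 40 56
f 60 56 33
f 64 56 60



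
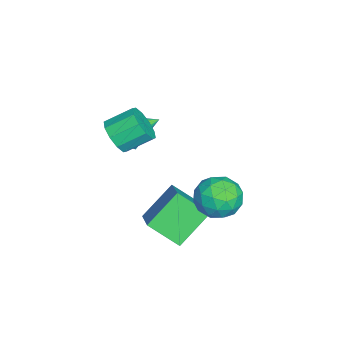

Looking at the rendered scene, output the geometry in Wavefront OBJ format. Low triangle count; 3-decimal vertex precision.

v -0.4 -3.832 0.832
v 0.313 -3.94 1.336
v -0.007 -2.817 2.032
v -0.72 -2.708 1.528
v 0.455 -3.635 0.909
v 0.134 -2.512 1.604
v 0.27 -3.406 0.452
v -0.051 -2.282 1.147
v -0.171 -3.338 0.14
v -0.492 -2.215 0.836
v -0.699 -3.46 0.093
v -1.02 -2.336 0.789
v -1.113 -3.723 0.328
v -1.433 -2.6 1.024
v -1.254 -4.028 0.756
v -1.575 -2.905 1.451
v -1.069 -4.258 1.213
v -1.39 -3.134 1.908
v -0.628 -4.325 1.524
v -0.949 -3.202 2.22
v -0.1 -4.204 1.571
v -0.421 -3.08 2.267
v 0.28 -2.683 -3.582
v -0.761 -1.602 -2.337
v 0.528 -1.347 -4.535
v -0.513 -0.266 -3.289
v 2.053 -2.234 -2.491
v 1.012 -1.153 -1.245
v 2.301 -0.898 -3.443
v 1.26 0.183 -2.198
v -2.877 -3.787 -0.957
v -2.399 -3.323 -1.606
v -3.223 -2.433 -0.243
v -2.891 -3.357 -1.781
v -3.379 -3.527 -1.695
v -3.708 -3.78 -1.374
v -3.772 -4.035 -0.921
v -3.552 -4.212 -0.48
v -3.118 -4.254 -0.19
v -2.607 -4.147 -0.143
v -2.182 -3.927 -0.355
v -1.977 -3.662 -0.758
v -2.058 -3.437 -1.224
v 0.757 1.127 -1.693
v 1.191 1.464 -0.771
v 1.389 -0.464 -1.409
v 1.823 -0.127 -0.487
v 0.757 -0.206 -0.582
v 0.367 0.777 -0.757
v 2.213 0.223 -1.423
v 1.823 1.206 -1.598
v 2.091 0.905 -0.604
v 1.191 0.64 -0.084
v 1.389 0.36 -2.096
v 0.489 0.095 -1.576
v 0.918 1.435 -1.257
v 1.662 -0.435 -0.923
v 1.035 -0.481 -0.979
v 1.29 -0.284 -0.437
v 0.434 1.032 -1.248
v 0.689 1.229 -0.707
v 0.434 0.248 -0.596
v 1.891 -0.229 -1.473
v 2.146 -0.032 -0.932
v 1.29 1.284 -1.743
v 1.545 1.481 -1.201
v 2.146 0.752 -1.584
v 1.702 1.304 -0.617
v 2.074 0.369 -0.45
v 2.303 0.575 -1
v 2.074 1.153 -1.103
v 1.173 1.148 -0.311
v 1.545 0.213 -0.145
v 0.918 0.167 -0.2
v 0.689 0.745 -0.303
v 1.702 0.82 -0.213
v 1.035 0.787 -2.035
v 1.407 -0.148 -1.869
v 1.891 0.255 -1.877
v 1.662 0.833 -1.98
v 0.506 0.631 -1.73
v 0.878 -0.304 -1.563
v 0.506 -0.153 -1.077
v 0.277 0.425 -1.18
v 0.878 0.18 -1.967
f 2 1 5
f 2 5 3
f 3 5 6
f 3 6 4
f 5 1 7
f 5 7 6
f 6 7 8
f 6 8 4
f 7 1 9
f 7 9 8
f 8 9 10
f 8 10 4
f 9 1 11
f 9 11 10
f 10 11 12
f 10 12 4
f 11 1 13
f 11 13 12
f 12 13 14
f 12 14 4
f 13 1 15
f 13 15 14
f 14 15 16
f 14 16 4
f 15 1 17
f 15 17 16
f 16 17 18
f 16 18 4
f 17 1 19
f 17 19 18
f 18 19 20
f 18 20 4
f 19 1 21
f 19 21 20
f 20 21 22
f 20 22 4
f 21 1 2
f 21 2 22
f 22 2 3
f 22 3 4
f 24 26 23
f 27 24 23
f 23 26 25
f 25 27 23
f 24 30 26
f 28 24 27
f 28 30 24
f 26 30 25
f 29 27 25
f 25 30 29
f 29 28 27
f 30 28 29
f 32 31 34
f 32 34 33
f 34 31 35
f 34 35 33
f 35 31 36
f 35 36 33
f 36 31 37
f 36 37 33
f 37 31 38
f 37 38 33
f 38 31 39
f 38 39 33
f 39 31 40
f 39 40 33
f 40 31 41
f 40 41 33
f 41 31 42
f 41 42 33
f 42 31 43
f 42 43 33
f 43 31 32
f 43 32 33
f 44 81 60
f 81 55 84
f 60 84 49
f 81 84 60
f 44 60 56
f 60 49 61
f 56 61 45
f 60 61 56
f 44 56 65
f 56 45 66
f 65 66 51
f 56 66 65
f 44 65 77
f 65 51 80
f 77 80 54
f 65 80 77
f 44 77 81
f 77 54 85
f 81 85 55
f 77 85 81
f 45 61 72
f 61 49 75
f 72 75 53
f 61 75 72
f 49 84 62
f 84 55 83
f 62 83 48
f 84 83 62
f 55 85 82
f 85 54 78
f 82 78 46
f 85 78 82
f 54 80 79
f 80 51 67
f 79 67 50
f 80 67 79
f 51 66 71
f 66 45 68
f 71 68 52
f 66 68 71
f 47 73 59
f 73 53 74
f 59 74 48
f 73 74 59
f 47 59 57
f 59 48 58
f 57 58 46
f 59 58 57
f 47 57 64
f 57 46 63
f 64 63 50
f 57 63 64
f 47 64 69
f 64 50 70
f 69 70 52
f 64 70 69
f 47 69 73
f 69 52 76
f 73 76 53
f 69 76 73
f 48 74 62
f 74 53 75
f 62 75 49
f 74 75 62
f 46 58 82
f 58 48 83
f 82 83 55
f 58 83 82
f 50 63 79
f 63 46 78
f 79 78 54
f 63 78 79
f 52 70 71
f 70 50 67
f 71 67 51
f 70 67 71
f 53 76 72
f 76 52 68
f 72 68 45
f 76 68 72



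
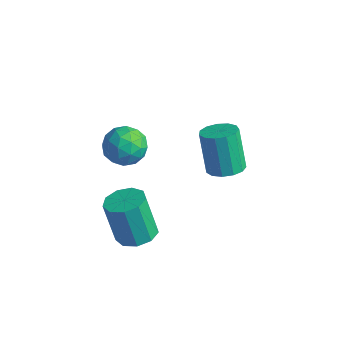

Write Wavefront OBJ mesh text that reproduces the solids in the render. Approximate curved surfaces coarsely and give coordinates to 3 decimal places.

v -1.814 -2.116 -3.302
v -0.896 -2.165 -3.025
v -1.528 -2.273 -0.942
v -2.446 -2.224 -1.218
v -1.089 -1.538 -3.052
v -1.722 -1.646 -0.968
v -1.622 -1.181 -3.195
v -2.255 -1.29 -1.112
v -2.244 -1.262 -3.388
v -2.877 -1.37 -1.305
v -2.665 -1.743 -3.541
v -3.298 -1.851 -1.458
v -2.688 -2.398 -3.582
v -3.32 -2.506 -1.498
v -2.301 -2.921 -3.492
v -2.934 -3.029 -1.408
v -1.686 -3.067 -3.312
v -2.319 -3.176 -1.229
v -1.131 -2.769 -3.128
v -1.764 -2.877 -1.045
v -3.224 -1.983 3.184
v -2.365 -1.446 3.301
v -2.555 -2.774 1.899
v -1.696 -2.237 2.016
v -1.96 -2.934 2.713
v -2.374 -2.445 3.506
v -2.546 -1.775 1.694
v -2.96 -1.286 2.487
v -1.946 -1.317 2.38
v -1.584 -2.033 3.01
v -3.336 -2.187 2.19
v -2.974 -2.903 2.82
v -2.854 -1.645 3.355
v -2.066 -2.575 1.845
v -2.222 -2.984 2.254
v -1.717 -2.669 2.323
v -2.859 -2.232 3.476
v -2.354 -1.916 3.545
v -2.116 -2.791 3.199
v -2.566 -2.304 1.655
v -2.061 -1.988 1.724
v -3.203 -1.551 2.877
v -2.698 -1.236 2.946
v -2.804 -1.429 2.001
v -2.102 -1.254 2.882
v -1.709 -1.719 2.128
v -2.208 -1.447 1.938
v -2.452 -1.16 2.404
v -1.89 -1.674 3.253
v -1.496 -2.139 2.498
v -1.651 -2.549 2.907
v -1.895 -2.262 3.373
v -1.643 -1.599 2.711
v -3.424 -2.081 2.702
v -3.03 -2.546 1.947
v -3.025 -1.958 1.827
v -3.269 -1.671 2.293
v -3.211 -2.501 3.072
v -2.818 -2.966 2.318
v -2.468 -3.06 2.796
v -2.712 -2.773 3.262
v -3.277 -2.621 2.489
v -0.79 2.264 -1.087
v -0.045 1.943 -0.746
v -0.805 2.255 1.208
v -1.55 2.576 0.867
v 0.024 2.431 -0.797
v -0.736 2.743 1.157
v -0.165 2.867 -0.94
v -0.926 3.178 1.014
v -0.553 3.111 -1.13
v -1.314 3.422 0.824
v -1.016 3.086 -1.306
v -1.776 3.398 0.648
v -1.407 2.8 -1.413
v -2.167 3.112 0.541
v -1.602 2.344 -1.416
v -2.362 2.656 0.538
v -1.539 1.863 -1.315
v -2.3 2.175 0.639
v -1.238 1.509 -1.141
v -1.999 1.821 0.813
v -0.795 1.395 -0.951
v -1.556 1.706 1.004
v -0.35 1.557 -0.803
v -1.111 1.868 1.151
f 2 1 5
f 2 5 3
f 3 5 6
f 3 6 4
f 5 1 7
f 5 7 6
f 6 7 8
f 6 8 4
f 7 1 9
f 7 9 8
f 8 9 10
f 8 10 4
f 9 1 11
f 9 11 10
f 10 11 12
f 10 12 4
f 11 1 13
f 11 13 12
f 12 13 14
f 12 14 4
f 13 1 15
f 13 15 14
f 14 15 16
f 14 16 4
f 15 1 17
f 15 17 16
f 16 17 18
f 16 18 4
f 17 1 19
f 17 19 18
f 18 19 20
f 18 20 4
f 19 1 2
f 19 2 20
f 20 2 3
f 20 3 4
f 21 58 37
f 58 32 61
f 37 61 26
f 58 61 37
f 21 37 33
f 37 26 38
f 33 38 22
f 37 38 33
f 21 33 42
f 33 22 43
f 42 43 28
f 33 43 42
f 21 42 54
f 42 28 57
f 54 57 31
f 42 57 54
f 21 54 58
f 54 31 62
f 58 62 32
f 54 62 58
f 22 38 49
f 38 26 52
f 49 52 30
f 38 52 49
f 26 61 39
f 61 32 60
f 39 60 25
f 61 60 39
f 32 62 59
f 62 31 55
f 59 55 23
f 62 55 59
f 31 57 56
f 57 28 44
f 56 44 27
f 57 44 56
f 28 43 48
f 43 22 45
f 48 45 29
f 43 45 48
f 24 50 36
f 50 30 51
f 36 51 25
f 50 51 36
f 24 36 34
f 36 25 35
f 34 35 23
f 36 35 34
f 24 34 41
f 34 23 40
f 41 40 27
f 34 40 41
f 24 41 46
f 41 27 47
f 46 47 29
f 41 47 46
f 24 46 50
f 46 29 53
f 50 53 30
f 46 53 50
f 25 51 39
f 51 30 52
f 39 52 26
f 51 52 39
f 23 35 59
f 35 25 60
f 59 60 32
f 35 60 59
f 27 40 56
f 40 23 55
f 56 55 31
f 40 55 56
f 29 47 48
f 47 27 44
f 48 44 28
f 47 44 48
f 30 53 49
f 53 29 45
f 49 45 22
f 53 45 49
f 64 63 67
f 64 67 65
f 65 67 68
f 65 68 66
f 67 63 69
f 67 69 68
f 68 69 70
f 68 70 66
f 69 63 71
f 69 71 70
f 70 71 72
f 70 72 66
f 71 63 73
f 71 73 72
f 72 73 74
f 72 74 66
f 73 63 75
f 73 75 74
f 74 75 76
f 74 76 66
f 75 63 77
f 75 77 76
f 76 77 78
f 76 78 66
f 77 63 79
f 77 79 78
f 78 79 80
f 78 80 66
f 79 63 81
f 79 81 80
f 80 81 82
f 80 82 66
f 81 63 83
f 81 83 82
f 82 83 84
f 82 84 66
f 83 63 85
f 83 85 84
f 84 85 86
f 84 86 66
f 85 63 64
f 85 64 86
f 86 64 65
f 86 65 66



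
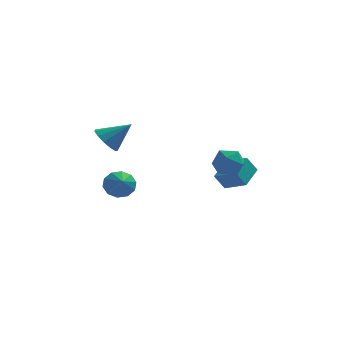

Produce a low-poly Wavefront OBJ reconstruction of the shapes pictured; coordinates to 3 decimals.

v -2.125 0.449 -2.285
v -1.786 0.165 -2.841
v -1.975 -0.409 -1.755
v -1.489 0.371 -2.592
v -1.435 0.607 -2.226
v -1.645 0.782 -1.883
v -2.038 0.831 -1.693
v -2.464 0.733 -1.73
v -2.761 0.527 -1.979
v -2.815 0.291 -2.345
v -2.605 0.115 -2.688
v -2.212 0.067 -2.878
v 2.677 0.947 -1.834
v 3.184 1.982 -1.377
v 1.802 1.576 -2.288
v 2.308 2.611 -1.831
v 3.132 1.049 -2.569
v 3.638 2.084 -2.112
v 2.256 1.678 -3.023
v 2.763 2.713 -2.566
v -2.751 2.575 -0.587
v -2.265 2.487 -1.164
v -1.669 2.705 0.307
v -2.341 2.907 -1.133
v -2.547 3.222 -0.929
v -2.818 3.331 -0.616
v -3.068 3.2 -0.294
v -3.218 2.871 -0.065
v -3.219 2.447 -0.001
v -3.072 2.064 -0.124
v -2.823 1.843 -0.393
v -2.551 1.854 -0.724
v -2.343 2.094 -1.011
v 1.719 -2.236 0.173
v 2.341 -2.167 -0.233
v 2.179 -3.213 0.713
v 2.801 -3.144 0.307
v 2.643 -2.642 0.836
v 2.359 -2.038 0.502
v 2.161 -3.342 -0.022
v 1.877 -2.738 -0.356
v 2.615 -2.851 -0.354
v 2.913 -2.418 0.177
v 1.607 -2.962 0.303
v 1.905 -2.529 0.834
f 2 1 4
f 2 4 3
f 4 1 5
f 4 5 3
f 5 1 6
f 5 6 3
f 6 1 7
f 6 7 3
f 7 1 8
f 7 8 3
f 8 1 9
f 8 9 3
f 9 1 10
f 9 10 3
f 10 1 11
f 10 11 3
f 11 1 12
f 11 12 3
f 12 1 2
f 12 2 3
f 14 16 13
f 17 14 13
f 13 16 15
f 15 17 13
f 14 20 16
f 18 14 17
f 18 20 14
f 16 20 15
f 19 17 15
f 15 20 19
f 19 18 17
f 20 18 19
f 22 21 24
f 22 24 23
f 24 21 25
f 24 25 23
f 25 21 26
f 25 26 23
f 26 21 27
f 26 27 23
f 27 21 28
f 27 28 23
f 28 21 29
f 28 29 23
f 29 21 30
f 29 30 23
f 30 21 31
f 30 31 23
f 31 21 32
f 31 32 23
f 32 21 33
f 32 33 23
f 33 21 22
f 33 22 23
f 34 45 39
f 34 39 35
f 34 35 41
f 34 41 44
f 34 44 45
f 35 39 43
f 39 45 38
f 45 44 36
f 44 41 40
f 41 35 42
f 37 43 38
f 37 38 36
f 37 36 40
f 37 40 42
f 37 42 43
f 38 43 39
f 36 38 45
f 40 36 44
f 42 40 41
f 43 42 35



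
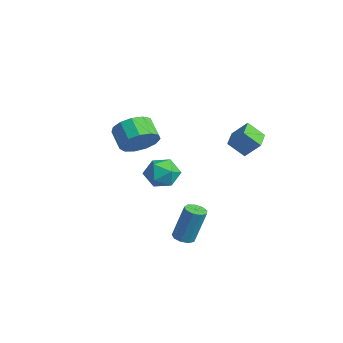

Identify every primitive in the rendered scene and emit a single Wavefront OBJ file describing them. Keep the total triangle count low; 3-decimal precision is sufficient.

v 0.122 -2.392 2.305
v 0.511 -3.048 2.801
v -0.353 -3.084 3.431
v -0.742 -2.428 2.935
v 0.649 -2.603 3.016
v -0.215 -2.639 3.646
v 0.62 -2.091 3.005
v -0.244 -2.127 3.635
v 0.432 -1.675 2.772
v -0.432 -1.711 3.402
v 0.146 -1.486 2.39
v -0.718 -1.522 3.02
v -0.147 -1.585 1.982
v -1.012 -1.621 2.612
v -0.356 -1.94 1.676
v -1.22 -1.976 2.306
v -0.412 -2.439 1.57
v -1.276 -2.475 2.2
v -0.299 -2.922 1.697
v -1.163 -2.959 2.327
v -0.052 -3.237 2.017
v -0.916 -3.274 2.647
v 0.25 -3.284 2.429
v -0.614 -3.321 3.059
v -4.449 -0.072 -2.074
v -3.867 0.558 -2.391
v -3.513 -0.378 -0.969
v -2.931 0.252 -1.286
v -3.728 0.509 -0.919
v -4.307 0.698 -1.602
v -3.073 -0.518 -1.758
v -3.652 -0.329 -2.441
v -3.017 0.283 -2.197
v -3.422 0.918 -1.678
v -3.958 -0.738 -1.682
v -4.363 -0.103 -1.163
v 2.224 1.453 1.752
v 1.877 0.814 2.438
v 1.281 2.068 1.847
v 0.933 1.429 2.533
v 2.647 1.991 2.467
v 2.299 1.352 3.153
v 1.703 2.606 2.562
v 1.356 1.967 3.248
v 0.754 -0.684 -3.425
v 1.171 -0.993 -3.402
v 1.423 -0.525 -1.672
v 1.006 -0.216 -1.695
v 1.267 -0.667 -3.505
v 1.52 -0.199 -1.774
v 1.123 -0.348 -3.57
v 1.376 0.12 -1.84
v 0.806 -0.187 -3.567
v 1.059 0.281 -1.837
v 0.465 -0.258 -3.498
v 0.717 0.21 -1.768
v 0.259 -0.529 -3.395
v 0.511 -0.061 -1.665
v 0.284 -0.872 -3.306
v 0.536 -0.404 -1.576
v 0.529 -1.127 -3.272
v 0.781 -0.659 -1.542
v 0.88 -1.175 -3.31
v 1.132 -0.707 -1.58
f 2 1 5
f 2 5 3
f 3 5 6
f 3 6 4
f 5 1 7
f 5 7 6
f 6 7 8
f 6 8 4
f 7 1 9
f 7 9 8
f 8 9 10
f 8 10 4
f 9 1 11
f 9 11 10
f 10 11 12
f 10 12 4
f 11 1 13
f 11 13 12
f 12 13 14
f 12 14 4
f 13 1 15
f 13 15 14
f 14 15 16
f 14 16 4
f 15 1 17
f 15 17 16
f 16 17 18
f 16 18 4
f 17 1 19
f 17 19 18
f 18 19 20
f 18 20 4
f 19 1 21
f 19 21 20
f 20 21 22
f 20 22 4
f 21 1 23
f 21 23 22
f 22 23 24
f 22 24 4
f 23 1 2
f 23 2 24
f 24 2 3
f 24 3 4
f 25 36 30
f 25 30 26
f 25 26 32
f 25 32 35
f 25 35 36
f 26 30 34
f 30 36 29
f 36 35 27
f 35 32 31
f 32 26 33
f 28 34 29
f 28 29 27
f 28 27 31
f 28 31 33
f 28 33 34
f 29 34 30
f 27 29 36
f 31 27 35
f 33 31 32
f 34 33 26
f 38 40 37
f 41 38 37
f 37 40 39
f 39 41 37
f 38 44 40
f 42 38 41
f 42 44 38
f 40 44 39
f 43 41 39
f 39 44 43
f 43 42 41
f 44 42 43
f 46 45 49
f 46 49 47
f 47 49 50
f 47 50 48
f 49 45 51
f 49 51 50
f 50 51 52
f 50 52 48
f 51 45 53
f 51 53 52
f 52 53 54
f 52 54 48
f 53 45 55
f 53 55 54
f 54 55 56
f 54 56 48
f 55 45 57
f 55 57 56
f 56 57 58
f 56 58 48
f 57 45 59
f 57 59 58
f 58 59 60
f 58 60 48
f 59 45 61
f 59 61 60
f 60 61 62
f 60 62 48
f 61 45 63
f 61 63 62
f 62 63 64
f 62 64 48
f 63 45 46
f 63 46 64
f 64 46 47
f 64 47 48



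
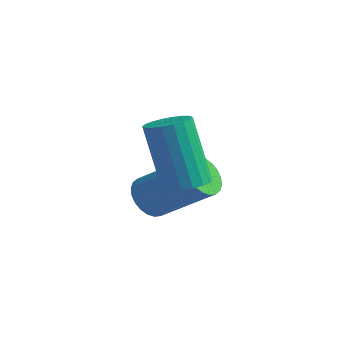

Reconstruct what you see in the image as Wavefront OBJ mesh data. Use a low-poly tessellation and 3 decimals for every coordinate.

v 2.344 0.823 0.041
v 2.845 0.466 0.253
v 2.096 0.58 2.211
v 1.596 0.937 1.999
v 2.944 0.737 0.275
v 2.196 0.85 2.234
v 2.926 1.024 0.251
v 2.177 1.138 2.21
v 2.792 1.272 0.186
v 2.043 1.386 2.144
v 2.569 1.431 0.091
v 1.82 1.545 2.05
v 2.302 1.47 -0.013
v 1.553 1.583 1.946
v 2.043 1.38 -0.107
v 1.294 1.494 1.852
v 1.844 1.18 -0.171
v 1.095 1.294 1.787
v 1.744 0.91 -0.194
v 0.996 1.023 1.765
v 1.763 0.622 -0.17
v 1.014 0.736 1.789
v 1.897 0.374 -0.104
v 1.148 0.488 1.854
v 2.12 0.215 -0.01
v 1.371 0.329 1.949
v 2.387 0.177 0.094
v 1.638 0.29 2.053
v 2.646 0.266 0.188
v 1.897 0.38 2.147
v 0.362 1.597 -1.545
v 0.801 1.564 -2.076
v 2.298 2.029 -0.866
v 1.858 2.063 -0.335
v 0.728 1.823 -2.085
v 2.225 2.288 -0.875
v 0.598 2.047 -2.011
v 2.095 2.513 -0.802
v 0.433 2.203 -1.867
v 1.93 2.669 -0.657
v 0.257 2.267 -1.673
v 1.754 2.732 -0.464
v 0.097 2.229 -1.46
v 1.594 2.694 -0.251
v -0.023 2.095 -1.26
v 1.474 2.56 -0.051
v -0.084 1.885 -1.103
v 1.413 2.35 0.106
v -0.078 1.631 -1.014
v 1.419 2.096 0.196
v -0.005 1.372 -1.005
v 1.492 1.837 0.205
v 0.125 1.147 -1.078
v 1.622 1.613 0.131
v 0.29 0.991 -1.223
v 1.787 1.457 -0.013
v 0.466 0.928 -1.416
v 1.963 1.393 -0.207
v 0.626 0.966 -1.629
v 2.123 1.431 -0.42
v 0.746 1.1 -1.829
v 2.243 1.565 -0.62
v 0.807 1.31 -1.986
v 2.304 1.775 -0.777
f 2 1 5
f 2 5 3
f 3 5 6
f 3 6 4
f 5 1 7
f 5 7 6
f 6 7 8
f 6 8 4
f 7 1 9
f 7 9 8
f 8 9 10
f 8 10 4
f 9 1 11
f 9 11 10
f 10 11 12
f 10 12 4
f 11 1 13
f 11 13 12
f 12 13 14
f 12 14 4
f 13 1 15
f 13 15 14
f 14 15 16
f 14 16 4
f 15 1 17
f 15 17 16
f 16 17 18
f 16 18 4
f 17 1 19
f 17 19 18
f 18 19 20
f 18 20 4
f 19 1 21
f 19 21 20
f 20 21 22
f 20 22 4
f 21 1 23
f 21 23 22
f 22 23 24
f 22 24 4
f 23 1 25
f 23 25 24
f 24 25 26
f 24 26 4
f 25 1 27
f 25 27 26
f 26 27 28
f 26 28 4
f 27 1 29
f 27 29 28
f 28 29 30
f 28 30 4
f 29 1 2
f 29 2 30
f 30 2 3
f 30 3 4
f 32 31 35
f 32 35 33
f 33 35 36
f 33 36 34
f 35 31 37
f 35 37 36
f 36 37 38
f 36 38 34
f 37 31 39
f 37 39 38
f 38 39 40
f 38 40 34
f 39 31 41
f 39 41 40
f 40 41 42
f 40 42 34
f 41 31 43
f 41 43 42
f 42 43 44
f 42 44 34
f 43 31 45
f 43 45 44
f 44 45 46
f 44 46 34
f 45 31 47
f 45 47 46
f 46 47 48
f 46 48 34
f 47 31 49
f 47 49 48
f 48 49 50
f 48 50 34
f 49 31 51
f 49 51 50
f 50 51 52
f 50 52 34
f 51 31 53
f 51 53 52
f 52 53 54
f 52 54 34
f 53 31 55
f 53 55 54
f 54 55 56
f 54 56 34
f 55 31 57
f 55 57 56
f 56 57 58
f 56 58 34
f 57 31 59
f 57 59 58
f 58 59 60
f 58 60 34
f 59 31 61
f 59 61 60
f 60 61 62
f 60 62 34
f 61 31 63
f 61 63 62
f 62 63 64
f 62 64 34
f 63 31 32
f 63 32 64
f 64 32 33
f 64 33 34

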